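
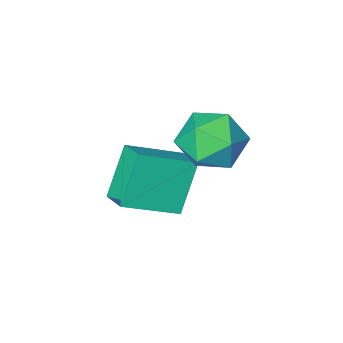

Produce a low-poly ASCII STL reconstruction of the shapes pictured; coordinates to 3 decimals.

solid 
facet normal -0.457 -0.250 0.854
outer loop
vertex 3.156 -0.314 -2.886
vertex 3.219 0.49 -2.617
vertex 1.729 0.02 -3.552
endloop
endfacet
facet normal -0.074 -0.946 -0.317
outer loop
vertex 2.441 0.41 -4.883
vertex 3.156 -0.314 -2.886
vertex 1.729 0.02 -3.552
endloop
endfacet
facet normal -0.456 -0.252 0.854
outer loop
vertex 1.729 0.02 -3.552
vertex 3.219 0.49 -2.617
vertex 1.791 0.823 -3.282
endloop
endfacet
facet normal -0.887 0.207 -0.413
outer loop
vertex 1.791 0.823 -3.282
vertex 2.441 0.41 -4.883
vertex 1.729 0.02 -3.552
endloop
endfacet
facet normal 0.887 -0.208 0.413
outer loop
vertex 3.156 -0.314 -2.886
vertex 3.931 0.88 -3.948
vertex 3.219 0.49 -2.617
endloop
endfacet
facet normal -0.073 -0.946 -0.317
outer loop
vertex 3.869 0.077 -4.218
vertex 3.156 -0.314 -2.886
vertex 2.441 0.41 -4.883
endloop
endfacet
facet normal 0.886 -0.208 0.414
outer loop
vertex 3.869 0.077 -4.218
vertex 3.931 0.88 -3.948
vertex 3.156 -0.314 -2.886
endloop
endfacet
facet normal 0.073 0.946 0.316
outer loop
vertex 3.219 0.49 -2.617
vertex 3.931 0.88 -3.948
vertex 1.791 0.823 -3.282
endloop
endfacet
facet normal -0.886 0.208 -0.414
outer loop
vertex 2.504 1.214 -4.614
vertex 2.441 0.41 -4.883
vertex 1.791 0.823 -3.282
endloop
endfacet
facet normal 0.073 0.946 0.317
outer loop
vertex 1.791 0.823 -3.282
vertex 3.931 0.88 -3.948
vertex 2.504 1.214 -4.614
endloop
endfacet
facet normal 0.456 0.250 -0.854
outer loop
vertex 2.504 1.214 -4.614
vertex 3.869 0.077 -4.218
vertex 2.441 0.41 -4.883
endloop
endfacet
facet normal 0.457 0.252 -0.853
outer loop
vertex 3.931 0.88 -3.948
vertex 3.869 0.077 -4.218
vertex 2.504 1.214 -4.614
endloop
endfacet
facet normal -0.582 0.583 0.567
outer loop
vertex 1.92 2.466 -1.365
vertex 1.168 2.083 -1.743
vertex 1.541 1.714 -0.981
endloop
endfacet
facet normal 0.035 0.441 0.897
outer loop
vertex 1.92 2.466 -1.365
vertex 1.541 1.714 -0.981
vertex 2.461 1.784 -1.051
endloop
endfacet
facet normal 0.566 0.670 0.480
outer loop
vertex 1.92 2.466 -1.365
vertex 2.461 1.784 -1.051
vertex 2.656 2.196 -1.857
endloop
endfacet
facet normal 0.278 0.954 -0.107
outer loop
vertex 1.92 2.466 -1.365
vertex 2.656 2.196 -1.857
vertex 1.857 2.381 -2.284
endloop
endfacet
facet normal -0.432 0.900 -0.054
outer loop
vertex 1.92 2.466 -1.365
vertex 1.857 2.381 -2.284
vertex 1.168 2.083 -1.743
endloop
endfacet
facet normal 0.093 -0.269 0.959
outer loop
vertex 2.461 1.784 -1.051
vertex 1.541 1.714 -0.981
vertex 2.043 0.979 -1.236
endloop
endfacet
facet normal -0.905 -0.038 0.424
outer loop
vertex 1.541 1.714 -0.981
vertex 1.168 2.083 -1.743
vertex 1.244 1.164 -1.663
endloop
endfacet
facet normal -0.661 0.476 -0.580
outer loop
vertex 1.168 2.083 -1.743
vertex 1.857 2.381 -2.284
vertex 1.439 1.576 -2.469
endloop
endfacet
facet normal 0.487 0.564 -0.667
outer loop
vertex 1.857 2.381 -2.284
vertex 2.656 2.196 -1.857
vertex 2.359 1.646 -2.539
endloop
endfacet
facet normal 0.953 0.104 0.284
outer loop
vertex 2.656 2.196 -1.857
vertex 2.461 1.784 -1.051
vertex 2.732 1.277 -1.777
endloop
endfacet
facet normal -0.278 -0.954 0.107
outer loop
vertex 1.98 0.894 -2.155
vertex 2.043 0.979 -1.236
vertex 1.244 1.164 -1.663
endloop
endfacet
facet normal -0.566 -0.670 -0.480
outer loop
vertex 1.98 0.894 -2.155
vertex 1.244 1.164 -1.663
vertex 1.439 1.576 -2.469
endloop
endfacet
facet normal -0.035 -0.441 -0.897
outer loop
vertex 1.98 0.894 -2.155
vertex 1.439 1.576 -2.469
vertex 2.359 1.646 -2.539
endloop
endfacet
facet normal 0.582 -0.583 -0.567
outer loop
vertex 1.98 0.894 -2.155
vertex 2.359 1.646 -2.539
vertex 2.732 1.277 -1.777
endloop
endfacet
facet normal 0.432 -0.900 0.054
outer loop
vertex 1.98 0.894 -2.155
vertex 2.732 1.277 -1.777
vertex 2.043 0.979 -1.236
endloop
endfacet
facet normal -0.487 -0.564 0.667
outer loop
vertex 1.244 1.164 -1.663
vertex 2.043 0.979 -1.236
vertex 1.541 1.714 -0.981
endloop
endfacet
facet normal -0.953 -0.104 -0.284
outer loop
vertex 1.439 1.576 -2.469
vertex 1.244 1.164 -1.663
vertex 1.168 2.083 -1.743
endloop
endfacet
facet normal -0.093 0.269 -0.959
outer loop
vertex 2.359 1.646 -2.539
vertex 1.439 1.576 -2.469
vertex 1.857 2.381 -2.284
endloop
endfacet
facet normal 0.905 0.038 -0.424
outer loop
vertex 2.732 1.277 -1.777
vertex 2.359 1.646 -2.539
vertex 2.656 2.196 -1.857
endloop
endfacet
facet normal 0.661 -0.476 0.580
outer loop
vertex 2.043 0.979 -1.236
vertex 2.732 1.277 -1.777
vertex 2.461 1.784 -1.051
endloop
endfacet

endsolid


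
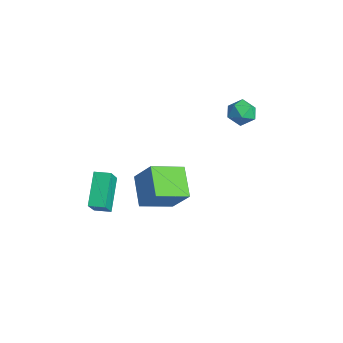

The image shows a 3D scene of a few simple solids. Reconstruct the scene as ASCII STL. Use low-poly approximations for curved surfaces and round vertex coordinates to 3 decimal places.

solid 
facet normal -0.505 0.404 -0.762
outer loop
vertex -3.711 -2.747 -3.735
vertex -3.18 -2.034 -3.709
vertex -2.414 -3.663 -5.08
endloop
endfacet
facet normal -0.597 -0.802 -0.029
outer loop
vertex -1.56 -4.346 -3.791
vertex -3.711 -2.747 -3.735
vertex -2.414 -3.663 -5.08
endloop
endfacet
facet normal -0.505 0.404 -0.763
outer loop
vertex -2.414 -3.663 -5.08
vertex -3.18 -2.034 -3.709
vertex -1.883 -2.949 -5.053
endloop
endfacet
facet normal 0.624 -0.440 -0.646
outer loop
vertex -1.883 -2.949 -5.053
vertex -1.56 -4.346 -3.791
vertex -2.414 -3.663 -5.08
endloop
endfacet
facet normal -0.623 0.441 0.646
outer loop
vertex -3.711 -2.747 -3.735
vertex -2.326 -2.717 -2.42
vertex -3.18 -2.034 -3.709
endloop
endfacet
facet normal -0.597 -0.802 -0.030
outer loop
vertex -2.857 -3.431 -2.447
vertex -3.711 -2.747 -3.735
vertex -1.56 -4.346 -3.791
endloop
endfacet
facet normal -0.624 0.439 0.647
outer loop
vertex -2.857 -3.431 -2.447
vertex -2.326 -2.717 -2.42
vertex -3.711 -2.747 -3.735
endloop
endfacet
facet normal 0.597 0.802 0.030
outer loop
vertex -3.18 -2.034 -3.709
vertex -2.326 -2.717 -2.42
vertex -1.883 -2.949 -5.053
endloop
endfacet
facet normal 0.623 -0.440 -0.647
outer loop
vertex -1.029 -3.633 -3.765
vertex -1.56 -4.346 -3.791
vertex -1.883 -2.949 -5.053
endloop
endfacet
facet normal 0.597 0.802 0.030
outer loop
vertex -1.883 -2.949 -5.053
vertex -2.326 -2.717 -2.42
vertex -1.029 -3.633 -3.765
endloop
endfacet
facet normal 0.505 -0.404 0.763
outer loop
vertex -1.029 -3.633 -3.765
vertex -2.857 -3.431 -2.447
vertex -1.56 -4.346 -3.791
endloop
endfacet
facet normal 0.505 -0.404 0.762
outer loop
vertex -2.326 -2.717 -2.42
vertex -2.857 -3.431 -2.447
vertex -1.029 -3.633 -3.765
endloop
endfacet
facet normal -0.387 0.808 -0.444
outer loop
vertex 0.719 3.323 1.76
vertex 0.035 3.252 2.227
vertex 0.676 3.707 2.496
endloop
endfacet
facet normal 0.325 0.846 -0.422
outer loop
vertex 0.719 3.323 1.76
vertex 0.676 3.707 2.496
vertex 1.377 3.323 2.267
endloop
endfacet
facet normal 0.587 0.275 -0.762
outer loop
vertex 0.719 3.323 1.76
vertex 1.377 3.323 2.267
vertex 1.169 2.632 1.857
endloop
endfacet
facet normal 0.035 -0.117 -0.993
outer loop
vertex 0.719 3.323 1.76
vertex 1.169 2.632 1.857
vertex 0.34 2.587 1.833
endloop
endfacet
facet normal -0.566 0.212 -0.797
outer loop
vertex 0.719 3.323 1.76
vertex 0.34 2.587 1.833
vertex 0.035 3.252 2.227
endloop
endfacet
facet normal 0.528 0.809 0.260
outer loop
vertex 1.377 3.323 2.267
vertex 0.676 3.707 2.496
vertex 1.1 3.253 3.047
endloop
endfacet
facet normal -0.625 0.747 0.227
outer loop
vertex 0.676 3.707 2.496
vertex 0.035 3.252 2.227
vertex 0.271 3.208 3.023
endloop
endfacet
facet normal -0.914 -0.215 -0.344
outer loop
vertex 0.035 3.252 2.227
vertex 0.34 2.587 1.833
vertex 0.063 2.517 2.613
endloop
endfacet
facet normal 0.060 -0.747 -0.662
outer loop
vertex 0.34 2.587 1.833
vertex 1.169 2.632 1.857
vertex 0.764 2.133 2.384
endloop
endfacet
facet normal 0.951 -0.115 -0.288
outer loop
vertex 1.169 2.632 1.857
vertex 1.377 3.323 2.267
vertex 1.405 2.588 2.653
endloop
endfacet
facet normal -0.035 0.117 0.993
outer loop
vertex 0.721 2.517 3.12
vertex 1.1 3.253 3.047
vertex 0.271 3.208 3.023
endloop
endfacet
facet normal -0.587 -0.275 0.762
outer loop
vertex 0.721 2.517 3.12
vertex 0.271 3.208 3.023
vertex 0.063 2.517 2.613
endloop
endfacet
facet normal -0.325 -0.846 0.422
outer loop
vertex 0.721 2.517 3.12
vertex 0.063 2.517 2.613
vertex 0.764 2.133 2.384
endloop
endfacet
facet normal 0.387 -0.808 0.444
outer loop
vertex 0.721 2.517 3.12
vertex 0.764 2.133 2.384
vertex 1.405 2.588 2.653
endloop
endfacet
facet normal 0.566 -0.212 0.797
outer loop
vertex 0.721 2.517 3.12
vertex 1.405 2.588 2.653
vertex 1.1 3.253 3.047
endloop
endfacet
facet normal -0.060 0.747 0.662
outer loop
vertex 0.271 3.208 3.023
vertex 1.1 3.253 3.047
vertex 0.676 3.707 2.496
endloop
endfacet
facet normal -0.951 0.115 0.288
outer loop
vertex 0.063 2.517 2.613
vertex 0.271 3.208 3.023
vertex 0.035 3.252 2.227
endloop
endfacet
facet normal -0.528 -0.809 -0.260
outer loop
vertex 0.764 2.133 2.384
vertex 0.063 2.517 2.613
vertex 0.34 2.587 1.833
endloop
endfacet
facet normal 0.625 -0.747 -0.227
outer loop
vertex 1.405 2.588 2.653
vertex 0.764 2.133 2.384
vertex 1.169 2.632 1.857
endloop
endfacet
facet normal 0.914 0.215 0.344
outer loop
vertex 1.1 3.253 3.047
vertex 1.405 2.588 2.653
vertex 1.377 3.323 2.267
endloop
endfacet
facet normal -0.576 -0.220 -0.787
outer loop
vertex 1.352 -3.131 0.242
vertex 1.481 -1.438 -0.326
vertex 2.793 -3.554 -0.695
endloop
endfacet
facet normal -0.072 -0.946 0.317
outer loop
vertex 3.819 -3.162 0.706
vertex 1.352 -3.131 0.242
vertex 2.793 -3.554 -0.695
endloop
endfacet
facet normal -0.576 -0.220 -0.787
outer loop
vertex 2.793 -3.554 -0.695
vertex 1.481 -1.438 -0.326
vertex 2.922 -1.861 -1.263
endloop
endfacet
facet normal 0.814 -0.240 -0.529
outer loop
vertex 2.922 -1.861 -1.263
vertex 3.819 -3.162 0.706
vertex 2.793 -3.554 -0.695
endloop
endfacet
facet normal -0.814 0.240 0.529
outer loop
vertex 1.352 -3.131 0.242
vertex 2.507 -1.046 1.075
vertex 1.481 -1.438 -0.326
endloop
endfacet
facet normal -0.072 -0.946 0.317
outer loop
vertex 2.378 -2.739 1.643
vertex 1.352 -3.131 0.242
vertex 3.819 -3.162 0.706
endloop
endfacet
facet normal -0.814 0.240 0.529
outer loop
vertex 2.378 -2.739 1.643
vertex 2.507 -1.046 1.075
vertex 1.352 -3.131 0.242
endloop
endfacet
facet normal 0.072 0.946 -0.317
outer loop
vertex 1.481 -1.438 -0.326
vertex 2.507 -1.046 1.075
vertex 2.922 -1.861 -1.263
endloop
endfacet
facet normal 0.814 -0.240 -0.529
outer loop
vertex 3.948 -1.469 0.138
vertex 3.819 -3.162 0.706
vertex 2.922 -1.861 -1.263
endloop
endfacet
facet normal 0.072 0.946 -0.317
outer loop
vertex 2.922 -1.861 -1.263
vertex 2.507 -1.046 1.075
vertex 3.948 -1.469 0.138
endloop
endfacet
facet normal 0.576 0.220 0.787
outer loop
vertex 3.948 -1.469 0.138
vertex 2.378 -2.739 1.643
vertex 3.819 -3.162 0.706
endloop
endfacet
facet normal 0.576 0.220 0.787
outer loop
vertex 2.507 -1.046 1.075
vertex 2.378 -2.739 1.643
vertex 3.948 -1.469 0.138
endloop
endfacet

endsolid


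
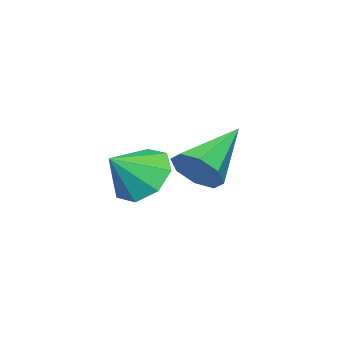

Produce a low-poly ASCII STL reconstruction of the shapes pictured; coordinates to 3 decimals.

solid 
facet normal -0.745 0.246 -0.620
outer loop
vertex 1.863 -3.73 2.159
vertex 1.391 -3.255 2.915
vertex 2.064 -2.986 2.212
endloop
endfacet
facet normal 0.930 -0.231 -0.287
outer loop
vertex 1.863 -3.73 2.159
vertex 2.064 -2.986 2.212
vertex 2.389 -3.585 3.745
endloop
endfacet
facet normal -0.745 0.247 -0.619
outer loop
vertex 2.064 -2.986 2.212
vertex 1.391 -3.255 2.915
vertex 1.872 -2.399 2.677
endloop
endfacet
facet normal 0.934 0.353 -0.060
outer loop
vertex 2.064 -2.986 2.212
vertex 1.872 -2.399 2.677
vertex 2.389 -3.585 3.745
endloop
endfacet
facet normal -0.745 0.246 -0.620
outer loop
vertex 1.872 -2.399 2.677
vertex 1.391 -3.255 2.915
vertex 1.397 -2.314 3.281
endloop
endfacet
facet normal 0.640 0.649 0.412
outer loop
vertex 1.872 -2.399 2.677
vertex 1.397 -2.314 3.281
vertex 2.389 -3.585 3.745
endloop
endfacet
facet normal -0.745 0.246 -0.620
outer loop
vertex 1.397 -2.314 3.281
vertex 1.391 -3.255 2.915
vertex 0.919 -2.78 3.671
endloop
endfacet
facet normal 0.221 0.482 0.848
outer loop
vertex 1.397 -2.314 3.281
vertex 0.919 -2.78 3.671
vertex 2.389 -3.585 3.745
endloop
endfacet
facet normal -0.745 0.246 -0.620
outer loop
vertex 0.919 -2.78 3.671
vertex 1.391 -3.255 2.915
vertex 0.717 -3.524 3.618
endloop
endfacet
facet normal -0.077 -0.050 0.996
outer loop
vertex 0.919 -2.78 3.671
vertex 0.717 -3.524 3.618
vertex 2.389 -3.585 3.745
endloop
endfacet
facet normal -0.745 0.246 -0.620
outer loop
vertex 0.717 -3.524 3.618
vertex 1.391 -3.255 2.915
vertex 0.91 -4.111 3.153
endloop
endfacet
facet normal -0.082 -0.635 0.768
outer loop
vertex 0.717 -3.524 3.618
vertex 0.91 -4.111 3.153
vertex 2.389 -3.585 3.745
endloop
endfacet
facet normal -0.746 0.247 -0.619
outer loop
vertex 0.91 -4.111 3.153
vertex 1.391 -3.255 2.915
vertex 1.384 -4.196 2.548
endloop
endfacet
facet normal 0.212 -0.931 0.297
outer loop
vertex 0.91 -4.111 3.153
vertex 1.384 -4.196 2.548
vertex 2.389 -3.585 3.745
endloop
endfacet
facet normal -0.744 0.247 -0.620
outer loop
vertex 1.384 -4.196 2.548
vertex 1.391 -3.255 2.915
vertex 1.863 -3.73 2.159
endloop
endfacet
facet normal 0.630 -0.764 -0.139
outer loop
vertex 1.384 -4.196 2.548
vertex 1.863 -3.73 2.159
vertex 2.389 -3.585 3.745
endloop
endfacet
facet normal 0.851 -0.081 -0.519
outer loop
vertex 0.152 -2.256 3.34
vertex -0.273 -2.616 2.699
vertex -0.068 -1.819 2.911
endloop
endfacet
facet normal 0.082 0.719 0.690
outer loop
vertex 0.152 -2.256 3.34
vertex -0.068 -1.819 2.911
vertex -2.087 -2.444 3.801
endloop
endfacet
facet normal 0.851 -0.081 -0.518
outer loop
vertex -0.068 -1.819 2.911
vertex -0.273 -2.616 2.699
vertex -0.408 -1.85 2.357
endloop
endfacet
facet normal -0.253 0.962 0.101
outer loop
vertex -0.068 -1.819 2.911
vertex -0.408 -1.85 2.357
vertex -2.087 -2.444 3.801
endloop
endfacet
facet normal 0.852 -0.081 -0.518
outer loop
vertex -0.408 -1.85 2.357
vertex -0.273 -2.616 2.699
vertex -0.669 -2.329 2.003
endloop
endfacet
facet normal -0.611 0.658 -0.440
outer loop
vertex -0.408 -1.85 2.357
vertex -0.669 -2.329 2.003
vertex -2.087 -2.444 3.801
endloop
endfacet
facet normal 0.852 -0.081 -0.518
outer loop
vertex -0.669 -2.329 2.003
vertex -0.273 -2.616 2.699
vertex -0.698 -2.977 2.057
endloop
endfacet
facet normal -0.785 -0.017 -0.620
outer loop
vertex -0.669 -2.329 2.003
vertex -0.698 -2.977 2.057
vertex -2.087 -2.444 3.801
endloop
endfacet
facet normal 0.851 -0.080 -0.518
outer loop
vertex -0.698 -2.977 2.057
vertex -0.273 -2.616 2.699
vertex -0.478 -3.414 2.486
endloop
endfacet
facet normal -0.671 -0.663 -0.332
outer loop
vertex -0.698 -2.977 2.057
vertex -0.478 -3.414 2.486
vertex -2.087 -2.444 3.801
endloop
endfacet
facet normal 0.852 -0.080 -0.518
outer loop
vertex -0.478 -3.414 2.486
vertex -0.273 -2.616 2.699
vertex -0.138 -3.383 3.04
endloop
endfacet
facet normal -0.336 -0.906 0.257
outer loop
vertex -0.478 -3.414 2.486
vertex -0.138 -3.383 3.04
vertex -2.087 -2.444 3.801
endloop
endfacet
facet normal 0.852 -0.080 -0.517
outer loop
vertex -0.138 -3.383 3.04
vertex -0.273 -2.616 2.699
vertex 0.122 -2.904 3.394
endloop
endfacet
facet normal 0.022 -0.602 0.798
outer loop
vertex -0.138 -3.383 3.04
vertex 0.122 -2.904 3.394
vertex -2.087 -2.444 3.801
endloop
endfacet
facet normal 0.851 -0.083 -0.518
outer loop
vertex 0.122 -2.904 3.394
vertex -0.273 -2.616 2.699
vertex 0.152 -2.256 3.34
endloop
endfacet
facet normal 0.195 0.072 0.978
outer loop
vertex 0.122 -2.904 3.394
vertex 0.152 -2.256 3.34
vertex -2.087 -2.444 3.801
endloop
endfacet

endsolid


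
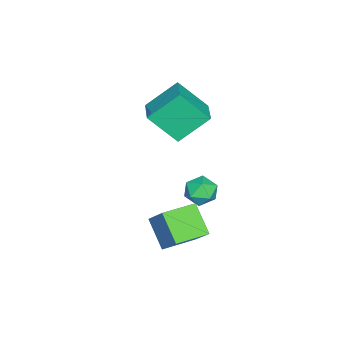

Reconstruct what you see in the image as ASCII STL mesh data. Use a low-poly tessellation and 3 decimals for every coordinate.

solid 
facet normal -0.415 0.627 0.660
outer loop
vertex -2.444 0.717 2.022
vertex -1.06 1.326 2.314
vertex -2.735 2.094 0.531
endloop
endfacet
facet normal -0.899 -0.396 -0.190
outer loop
vertex -1.9 0.834 -0.794
vertex -2.444 0.717 2.022
vertex -2.735 2.094 0.531
endloop
endfacet
facet normal -0.415 0.627 0.660
outer loop
vertex -2.735 2.094 0.531
vertex -1.06 1.326 2.314
vertex -1.351 2.703 0.823
endloop
endfacet
facet normal -0.142 0.671 -0.728
outer loop
vertex -1.351 2.703 0.823
vertex -1.9 0.834 -0.794
vertex -2.735 2.094 0.531
endloop
endfacet
facet normal 0.142 -0.671 0.728
outer loop
vertex -2.444 0.717 2.022
vertex -0.225 0.066 0.989
vertex -1.06 1.326 2.314
endloop
endfacet
facet normal -0.899 -0.396 -0.190
outer loop
vertex -1.609 -0.543 0.697
vertex -2.444 0.717 2.022
vertex -1.9 0.834 -0.794
endloop
endfacet
facet normal 0.142 -0.671 0.728
outer loop
vertex -1.609 -0.543 0.697
vertex -0.225 0.066 0.989
vertex -2.444 0.717 2.022
endloop
endfacet
facet normal 0.899 0.396 0.190
outer loop
vertex -1.06 1.326 2.314
vertex -0.225 0.066 0.989
vertex -1.351 2.703 0.823
endloop
endfacet
facet normal -0.142 0.671 -0.728
outer loop
vertex -0.516 1.443 -0.502
vertex -1.9 0.834 -0.794
vertex -1.351 2.703 0.823
endloop
endfacet
facet normal 0.899 0.396 0.190
outer loop
vertex -1.351 2.703 0.823
vertex -0.225 0.066 0.989
vertex -0.516 1.443 -0.502
endloop
endfacet
facet normal 0.415 -0.627 -0.660
outer loop
vertex -0.516 1.443 -0.502
vertex -1.609 -0.543 0.697
vertex -1.9 0.834 -0.794
endloop
endfacet
facet normal 0.415 -0.627 -0.660
outer loop
vertex -0.225 0.066 0.989
vertex -1.609 -0.543 0.697
vertex -0.516 1.443 -0.502
endloop
endfacet
facet normal -0.398 -0.534 -0.745
outer loop
vertex 2.169 1.019 -3.95
vertex 0.86 2.101 -4.026
vertex 3.026 1.976 -5.094
endloop
endfacet
facet normal 0.770 -0.637 0.044
outer loop
vertex 3.7 2.879 -3.834
vertex 2.169 1.019 -3.95
vertex 3.026 1.976 -5.094
endloop
endfacet
facet normal -0.398 -0.534 -0.745
outer loop
vertex 3.026 1.976 -5.094
vertex 0.86 2.101 -4.026
vertex 1.717 3.058 -5.17
endloop
endfacet
facet normal 0.498 0.556 -0.665
outer loop
vertex 1.717 3.058 -5.17
vertex 3.7 2.879 -3.834
vertex 3.026 1.976 -5.094
endloop
endfacet
facet normal -0.498 -0.556 0.665
outer loop
vertex 2.169 1.019 -3.95
vertex 1.534 3.004 -2.766
vertex 0.86 2.101 -4.026
endloop
endfacet
facet normal 0.770 -0.637 0.044
outer loop
vertex 2.843 1.922 -2.69
vertex 2.169 1.019 -3.95
vertex 3.7 2.879 -3.834
endloop
endfacet
facet normal -0.498 -0.556 0.665
outer loop
vertex 2.843 1.922 -2.69
vertex 1.534 3.004 -2.766
vertex 2.169 1.019 -3.95
endloop
endfacet
facet normal -0.770 0.637 -0.044
outer loop
vertex 0.86 2.101 -4.026
vertex 1.534 3.004 -2.766
vertex 1.717 3.058 -5.17
endloop
endfacet
facet normal 0.498 0.556 -0.665
outer loop
vertex 2.391 3.961 -3.91
vertex 3.7 2.879 -3.834
vertex 1.717 3.058 -5.17
endloop
endfacet
facet normal -0.770 0.637 -0.044
outer loop
vertex 1.717 3.058 -5.17
vertex 1.534 3.004 -2.766
vertex 2.391 3.961 -3.91
endloop
endfacet
facet normal 0.398 0.534 0.745
outer loop
vertex 2.391 3.961 -3.91
vertex 2.843 1.922 -2.69
vertex 3.7 2.879 -3.834
endloop
endfacet
facet normal 0.398 0.534 0.745
outer loop
vertex 1.534 3.004 -2.766
vertex 2.843 1.922 -2.69
vertex 2.391 3.961 -3.91
endloop
endfacet
facet normal -0.945 -0.255 0.207
outer loop
vertex -1.528 2.687 -4.019
vertex -1.283 1.842 -3.943
vertex -1.271 2.371 -3.235
endloop
endfacet
facet normal -0.805 0.409 0.429
outer loop
vertex -1.528 2.687 -4.019
vertex -1.271 2.371 -3.235
vertex -1.004 3.171 -3.497
endloop
endfacet
facet normal -0.596 0.792 -0.136
outer loop
vertex -1.528 2.687 -4.019
vertex -1.004 3.171 -3.497
vertex -0.851 3.137 -4.367
endloop
endfacet
facet normal -0.606 0.364 -0.707
outer loop
vertex -1.528 2.687 -4.019
vertex -0.851 3.137 -4.367
vertex -1.024 2.315 -4.642
endloop
endfacet
facet normal -0.821 -0.283 -0.496
outer loop
vertex -1.528 2.687 -4.019
vertex -1.024 2.315 -4.642
vertex -1.283 1.842 -3.943
endloop
endfacet
facet normal -0.261 0.378 0.888
outer loop
vertex -1.004 3.171 -3.497
vertex -1.271 2.371 -3.235
vertex -0.436 2.625 -3.098
endloop
endfacet
facet normal -0.487 -0.696 0.528
outer loop
vertex -1.271 2.371 -3.235
vertex -1.283 1.842 -3.943
vertex -0.609 1.803 -3.373
endloop
endfacet
facet normal -0.286 -0.741 -0.607
outer loop
vertex -1.283 1.842 -3.943
vertex -1.024 2.315 -4.642
vertex -0.456 1.769 -4.243
endloop
endfacet
facet normal 0.063 0.305 -0.950
outer loop
vertex -1.024 2.315 -4.642
vertex -0.851 3.137 -4.367
vertex -0.189 2.569 -4.505
endloop
endfacet
facet normal 0.079 0.997 -0.025
outer loop
vertex -0.851 3.137 -4.367
vertex -1.004 3.171 -3.497
vertex -0.177 3.098 -3.797
endloop
endfacet
facet normal 0.606 -0.364 0.707
outer loop
vertex 0.068 2.253 -3.721
vertex -0.436 2.625 -3.098
vertex -0.609 1.803 -3.373
endloop
endfacet
facet normal 0.596 -0.792 0.136
outer loop
vertex 0.068 2.253 -3.721
vertex -0.609 1.803 -3.373
vertex -0.456 1.769 -4.243
endloop
endfacet
facet normal 0.805 -0.409 -0.429
outer loop
vertex 0.068 2.253 -3.721
vertex -0.456 1.769 -4.243
vertex -0.189 2.569 -4.505
endloop
endfacet
facet normal 0.945 0.255 -0.207
outer loop
vertex 0.068 2.253 -3.721
vertex -0.189 2.569 -4.505
vertex -0.177 3.098 -3.797
endloop
endfacet
facet normal 0.821 0.283 0.496
outer loop
vertex 0.068 2.253 -3.721
vertex -0.177 3.098 -3.797
vertex -0.436 2.625 -3.098
endloop
endfacet
facet normal -0.063 -0.305 0.950
outer loop
vertex -0.609 1.803 -3.373
vertex -0.436 2.625 -3.098
vertex -1.271 2.371 -3.235
endloop
endfacet
facet normal -0.079 -0.997 0.025
outer loop
vertex -0.456 1.769 -4.243
vertex -0.609 1.803 -3.373
vertex -1.283 1.842 -3.943
endloop
endfacet
facet normal 0.261 -0.378 -0.888
outer loop
vertex -0.189 2.569 -4.505
vertex -0.456 1.769 -4.243
vertex -1.024 2.315 -4.642
endloop
endfacet
facet normal 0.487 0.696 -0.528
outer loop
vertex -0.177 3.098 -3.797
vertex -0.189 2.569 -4.505
vertex -0.851 3.137 -4.367
endloop
endfacet
facet normal 0.286 0.741 0.607
outer loop
vertex -0.436 2.625 -3.098
vertex -0.177 3.098 -3.797
vertex -1.004 3.171 -3.497
endloop
endfacet

endsolid


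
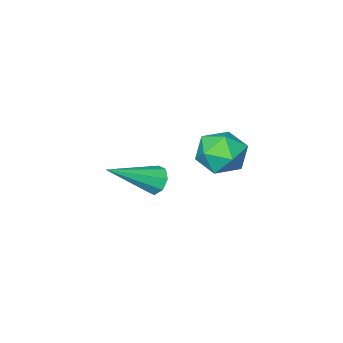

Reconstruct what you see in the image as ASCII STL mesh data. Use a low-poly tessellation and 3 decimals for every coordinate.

solid 
facet normal -0.583 0.138 0.801
outer loop
vertex -1.981 -0.766 0.479
vertex -1.927 -1.742 0.686
vertex -1.252 -1.112 1.069
endloop
endfacet
facet normal -0.196 0.721 0.665
outer loop
vertex -1.981 -0.766 0.479
vertex -1.252 -1.112 1.069
vertex -1.05 -0.42 0.378
endloop
endfacet
facet normal -0.348 0.937 0.002
outer loop
vertex -1.981 -0.766 0.479
vertex -1.05 -0.42 0.378
vertex -1.598 -0.622 -0.432
endloop
endfacet
facet normal -0.830 0.487 -0.272
outer loop
vertex -1.981 -0.766 0.479
vertex -1.598 -0.622 -0.432
vertex -2.14 -1.439 -0.241
endloop
endfacet
facet normal -0.975 -0.007 0.222
outer loop
vertex -1.981 -0.766 0.479
vertex -2.14 -1.439 -0.241
vertex -1.927 -1.742 0.686
endloop
endfacet
facet normal 0.494 0.538 0.683
outer loop
vertex -1.05 -0.42 0.378
vertex -1.252 -1.112 1.069
vertex -0.42 -1.181 0.521
endloop
endfacet
facet normal -0.132 -0.407 0.904
outer loop
vertex -1.252 -1.112 1.069
vertex -1.927 -1.742 0.686
vertex -0.962 -1.998 0.712
endloop
endfacet
facet normal -0.767 -0.641 -0.033
outer loop
vertex -1.927 -1.742 0.686
vertex -2.14 -1.439 -0.241
vertex -1.51 -2.2 -0.098
endloop
endfacet
facet normal -0.534 0.160 -0.830
outer loop
vertex -2.14 -1.439 -0.241
vertex -1.598 -0.622 -0.432
vertex -1.308 -1.508 -0.789
endloop
endfacet
facet normal 0.246 0.888 -0.388
outer loop
vertex -1.598 -0.622 -0.432
vertex -1.05 -0.42 0.378
vertex -0.633 -0.878 -0.406
endloop
endfacet
facet normal 0.830 -0.487 0.272
outer loop
vertex -0.579 -1.854 -0.199
vertex -0.42 -1.181 0.521
vertex -0.962 -1.998 0.712
endloop
endfacet
facet normal 0.348 -0.937 -0.002
outer loop
vertex -0.579 -1.854 -0.199
vertex -0.962 -1.998 0.712
vertex -1.51 -2.2 -0.098
endloop
endfacet
facet normal 0.196 -0.721 -0.665
outer loop
vertex -0.579 -1.854 -0.199
vertex -1.51 -2.2 -0.098
vertex -1.308 -1.508 -0.789
endloop
endfacet
facet normal 0.583 -0.138 -0.801
outer loop
vertex -0.579 -1.854 -0.199
vertex -1.308 -1.508 -0.789
vertex -0.633 -0.878 -0.406
endloop
endfacet
facet normal 0.975 0.007 -0.222
outer loop
vertex -0.579 -1.854 -0.199
vertex -0.633 -0.878 -0.406
vertex -0.42 -1.181 0.521
endloop
endfacet
facet normal 0.534 -0.160 0.830
outer loop
vertex -0.962 -1.998 0.712
vertex -0.42 -1.181 0.521
vertex -1.252 -1.112 1.069
endloop
endfacet
facet normal -0.246 -0.888 0.388
outer loop
vertex -1.51 -2.2 -0.098
vertex -0.962 -1.998 0.712
vertex -1.927 -1.742 0.686
endloop
endfacet
facet normal -0.494 -0.538 -0.683
outer loop
vertex -1.308 -1.508 -0.789
vertex -1.51 -2.2 -0.098
vertex -2.14 -1.439 -0.241
endloop
endfacet
facet normal 0.132 0.407 -0.904
outer loop
vertex -0.633 -0.878 -0.406
vertex -1.308 -1.508 -0.789
vertex -1.598 -0.622 -0.432
endloop
endfacet
facet normal 0.767 0.641 0.033
outer loop
vertex -0.42 -1.181 0.521
vertex -0.633 -0.878 -0.406
vertex -1.05 -0.42 0.378
endloop
endfacet
facet normal -0.840 0.181 -0.512
outer loop
vertex 1.951 -1.144 -0.33
vertex 1.67 -1.004 0.181
vertex 1.985 -0.698 -0.228
endloop
endfacet
facet normal 0.736 0.097 -0.670
outer loop
vertex 1.951 -1.144 -0.33
vertex 1.985 -0.698 -0.228
vertex 3.41 -1.376 1.239
endloop
endfacet
facet normal -0.840 0.180 -0.512
outer loop
vertex 1.985 -0.698 -0.228
vertex 1.67 -1.004 0.181
vertex 1.834 -0.43 0.114
endloop
endfacet
facet normal 0.634 0.719 -0.284
outer loop
vertex 1.985 -0.698 -0.228
vertex 1.834 -0.43 0.114
vertex 3.41 -1.376 1.239
endloop
endfacet
facet normal -0.840 0.180 -0.512
outer loop
vertex 1.834 -0.43 0.114
vertex 1.67 -1.004 0.181
vertex 1.587 -0.499 0.495
endloop
endfacet
facet normal 0.287 0.892 0.348
outer loop
vertex 1.834 -0.43 0.114
vertex 1.587 -0.499 0.495
vertex 3.41 -1.376 1.239
endloop
endfacet
facet normal -0.840 0.180 -0.512
outer loop
vertex 1.587 -0.499 0.495
vertex 1.67 -1.004 0.181
vertex 1.389 -0.863 0.692
endloop
endfacet
facet normal -0.100 0.515 0.851
outer loop
vertex 1.587 -0.499 0.495
vertex 1.389 -0.863 0.692
vertex 3.41 -1.376 1.239
endloop
endfacet
facet normal -0.840 0.179 -0.512
outer loop
vertex 1.389 -0.863 0.692
vertex 1.67 -1.004 0.181
vertex 1.356 -1.31 0.59
endloop
endfacet
facet normal -0.301 -0.191 0.934
outer loop
vertex 1.389 -0.863 0.692
vertex 1.356 -1.31 0.59
vertex 3.41 -1.376 1.239
endloop
endfacet
facet normal -0.841 0.181 -0.510
outer loop
vertex 1.356 -1.31 0.59
vertex 1.67 -1.004 0.181
vertex 1.506 -1.577 0.248
endloop
endfacet
facet normal -0.199 -0.813 0.547
outer loop
vertex 1.356 -1.31 0.59
vertex 1.506 -1.577 0.248
vertex 3.41 -1.376 1.239
endloop
endfacet
facet normal -0.840 0.181 -0.512
outer loop
vertex 1.506 -1.577 0.248
vertex 1.67 -1.004 0.181
vertex 1.753 -1.508 -0.133
endloop
endfacet
facet normal 0.147 -0.986 -0.083
outer loop
vertex 1.506 -1.577 0.248
vertex 1.753 -1.508 -0.133
vertex 3.41 -1.376 1.239
endloop
endfacet
facet normal -0.840 0.180 -0.511
outer loop
vertex 1.753 -1.508 -0.133
vertex 1.67 -1.004 0.181
vertex 1.951 -1.144 -0.33
endloop
endfacet
facet normal 0.534 -0.608 -0.587
outer loop
vertex 1.753 -1.508 -0.133
vertex 1.951 -1.144 -0.33
vertex 3.41 -1.376 1.239
endloop
endfacet

endsolid


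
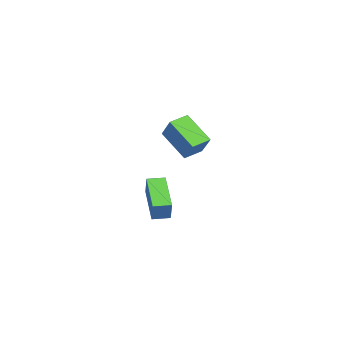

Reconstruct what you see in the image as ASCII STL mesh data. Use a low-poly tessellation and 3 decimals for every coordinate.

solid 
facet normal -0.686 0.699 0.201
outer loop
vertex 2.163 -1.868 1.918
vertex 2.982 -1.377 3.009
vertex 3.011 -0.703 0.758
endloop
endfacet
facet normal -0.565 -0.338 -0.753
outer loop
vertex 3.718 -1.423 0.551
vertex 2.163 -1.868 1.918
vertex 3.011 -0.703 0.758
endloop
endfacet
facet normal -0.686 0.699 0.201
outer loop
vertex 3.011 -0.703 0.758
vertex 2.982 -1.377 3.009
vertex 3.83 -0.212 1.849
endloop
endfacet
facet normal 0.458 0.630 -0.627
outer loop
vertex 3.83 -0.212 1.849
vertex 3.718 -1.423 0.551
vertex 3.011 -0.703 0.758
endloop
endfacet
facet normal -0.458 -0.630 0.627
outer loop
vertex 2.163 -1.868 1.918
vertex 3.689 -2.097 2.802
vertex 2.982 -1.377 3.009
endloop
endfacet
facet normal -0.565 -0.338 -0.753
outer loop
vertex 2.87 -2.588 1.711
vertex 2.163 -1.868 1.918
vertex 3.718 -1.423 0.551
endloop
endfacet
facet normal -0.458 -0.630 0.627
outer loop
vertex 2.87 -2.588 1.711
vertex 3.689 -2.097 2.802
vertex 2.163 -1.868 1.918
endloop
endfacet
facet normal 0.565 0.338 0.753
outer loop
vertex 2.982 -1.377 3.009
vertex 3.689 -2.097 2.802
vertex 3.83 -0.212 1.849
endloop
endfacet
facet normal 0.458 0.630 -0.627
outer loop
vertex 4.537 -0.932 1.642
vertex 3.718 -1.423 0.551
vertex 3.83 -0.212 1.849
endloop
endfacet
facet normal 0.565 0.338 0.753
outer loop
vertex 3.83 -0.212 1.849
vertex 3.689 -2.097 2.802
vertex 4.537 -0.932 1.642
endloop
endfacet
facet normal 0.686 -0.699 -0.201
outer loop
vertex 4.537 -0.932 1.642
vertex 2.87 -2.588 1.711
vertex 3.718 -1.423 0.551
endloop
endfacet
facet normal 0.686 -0.699 -0.201
outer loop
vertex 3.689 -2.097 2.802
vertex 2.87 -2.588 1.711
vertex 4.537 -0.932 1.642
endloop
endfacet
facet normal -0.844 -0.268 0.465
outer loop
vertex -0.433 -3.843 -2.753
vertex -0.704 -2.953 -2.731
vertex -1.015 -3.992 -3.895
endloop
endfacet
facet normal 0.291 -0.956 -0.024
outer loop
vertex 0.824 -3.407 -4.909
vertex -0.433 -3.843 -2.753
vertex -1.015 -3.992 -3.895
endloop
endfacet
facet normal -0.843 -0.269 0.465
outer loop
vertex -1.015 -3.992 -3.895
vertex -0.704 -2.953 -2.731
vertex -1.286 -3.102 -3.872
endloop
endfacet
facet normal -0.451 -0.115 -0.885
outer loop
vertex -1.286 -3.102 -3.872
vertex 0.824 -3.407 -4.909
vertex -1.015 -3.992 -3.895
endloop
endfacet
facet normal 0.451 0.116 0.885
outer loop
vertex -0.433 -3.843 -2.753
vertex 1.135 -2.368 -3.745
vertex -0.704 -2.953 -2.731
endloop
endfacet
facet normal 0.291 -0.956 -0.024
outer loop
vertex 1.406 -3.258 -3.768
vertex -0.433 -3.843 -2.753
vertex 0.824 -3.407 -4.909
endloop
endfacet
facet normal 0.452 0.115 0.885
outer loop
vertex 1.406 -3.258 -3.768
vertex 1.135 -2.368 -3.745
vertex -0.433 -3.843 -2.753
endloop
endfacet
facet normal -0.291 0.956 0.024
outer loop
vertex -0.704 -2.953 -2.731
vertex 1.135 -2.368 -3.745
vertex -1.286 -3.102 -3.872
endloop
endfacet
facet normal -0.452 -0.116 -0.885
outer loop
vertex 0.553 -2.517 -4.887
vertex 0.824 -3.407 -4.909
vertex -1.286 -3.102 -3.872
endloop
endfacet
facet normal -0.291 0.956 0.024
outer loop
vertex -1.286 -3.102 -3.872
vertex 1.135 -2.368 -3.745
vertex 0.553 -2.517 -4.887
endloop
endfacet
facet normal 0.844 0.268 -0.465
outer loop
vertex 0.553 -2.517 -4.887
vertex 1.406 -3.258 -3.768
vertex 0.824 -3.407 -4.909
endloop
endfacet
facet normal 0.844 0.269 -0.465
outer loop
vertex 1.135 -2.368 -3.745
vertex 1.406 -3.258 -3.768
vertex 0.553 -2.517 -4.887
endloop
endfacet

endsolid


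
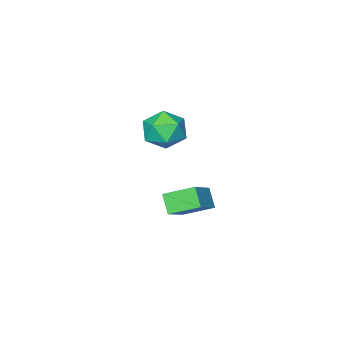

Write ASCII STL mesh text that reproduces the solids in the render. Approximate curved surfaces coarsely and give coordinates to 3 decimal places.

solid 
facet normal -0.622 0.679 0.390
outer loop
vertex 1.47 1.453 -2.128
vertex 2.753 2.093 -1.197
vertex 1.698 2.097 -2.885
endloop
endfacet
facet normal -0.750 -0.374 -0.545
outer loop
vertex 2.587 1.127 -3.443
vertex 1.47 1.453 -2.128
vertex 1.698 2.097 -2.885
endloop
endfacet
facet normal -0.622 0.678 0.391
outer loop
vertex 1.698 2.097 -2.885
vertex 2.753 2.093 -1.197
vertex 2.981 2.738 -1.954
endloop
endfacet
facet normal 0.223 0.632 -0.742
outer loop
vertex 2.981 2.738 -1.954
vertex 2.587 1.127 -3.443
vertex 1.698 2.097 -2.885
endloop
endfacet
facet normal -0.223 -0.632 0.742
outer loop
vertex 1.47 1.453 -2.128
vertex 3.642 1.123 -1.755
vertex 2.753 2.093 -1.197
endloop
endfacet
facet normal -0.751 -0.374 -0.545
outer loop
vertex 2.359 0.482 -2.686
vertex 1.47 1.453 -2.128
vertex 2.587 1.127 -3.443
endloop
endfacet
facet normal -0.223 -0.631 0.743
outer loop
vertex 2.359 0.482 -2.686
vertex 3.642 1.123 -1.755
vertex 1.47 1.453 -2.128
endloop
endfacet
facet normal 0.750 0.374 0.545
outer loop
vertex 2.753 2.093 -1.197
vertex 3.642 1.123 -1.755
vertex 2.981 2.738 -1.954
endloop
endfacet
facet normal 0.224 0.631 -0.742
outer loop
vertex 3.87 1.767 -2.512
vertex 2.587 1.127 -3.443
vertex 2.981 2.738 -1.954
endloop
endfacet
facet normal 0.751 0.374 0.545
outer loop
vertex 2.981 2.738 -1.954
vertex 3.642 1.123 -1.755
vertex 3.87 1.767 -2.512
endloop
endfacet
facet normal 0.622 -0.679 -0.391
outer loop
vertex 3.87 1.767 -2.512
vertex 2.359 0.482 -2.686
vertex 2.587 1.127 -3.443
endloop
endfacet
facet normal 0.622 -0.679 -0.390
outer loop
vertex 3.642 1.123 -1.755
vertex 2.359 0.482 -2.686
vertex 3.87 1.767 -2.512
endloop
endfacet
facet normal -0.668 -0.395 0.630
outer loop
vertex -1.033 -3.226 -1.157
vertex -0.638 -4.235 -1.371
vertex -0.212 -3.639 -0.545
endloop
endfacet
facet normal -0.487 0.265 0.832
outer loop
vertex -1.033 -3.226 -1.157
vertex -0.212 -3.639 -0.545
vertex -0.185 -2.583 -0.865
endloop
endfacet
facet normal -0.640 0.709 0.296
outer loop
vertex -1.033 -3.226 -1.157
vertex -0.185 -2.583 -0.865
vertex -0.594 -2.525 -1.889
endloop
endfacet
facet normal -0.915 0.324 -0.239
outer loop
vertex -1.033 -3.226 -1.157
vertex -0.594 -2.525 -1.889
vertex -0.874 -3.546 -2.202
endloop
endfacet
facet normal -0.933 -0.358 -0.032
outer loop
vertex -1.033 -3.226 -1.157
vertex -0.874 -3.546 -2.202
vertex -0.638 -4.235 -1.371
endloop
endfacet
facet normal 0.218 0.278 0.935
outer loop
vertex -0.185 -2.583 -0.865
vertex -0.212 -3.639 -0.545
vertex 0.734 -3.194 -0.898
endloop
endfacet
facet normal -0.075 -0.790 0.609
outer loop
vertex -0.212 -3.639 -0.545
vertex -0.638 -4.235 -1.371
vertex 0.454 -4.215 -1.211
endloop
endfacet
facet normal -0.502 -0.730 -0.463
outer loop
vertex -0.638 -4.235 -1.371
vertex -0.874 -3.546 -2.202
vertex 0.045 -4.157 -2.235
endloop
endfacet
facet normal -0.474 0.374 -0.797
outer loop
vertex -0.874 -3.546 -2.202
vertex -0.594 -2.525 -1.889
vertex 0.072 -3.101 -2.555
endloop
endfacet
facet normal -0.028 0.997 0.068
outer loop
vertex -0.594 -2.525 -1.889
vertex -0.185 -2.583 -0.865
vertex 0.498 -2.505 -1.729
endloop
endfacet
facet normal 0.915 -0.324 0.239
outer loop
vertex 0.893 -3.514 -1.943
vertex 0.734 -3.194 -0.898
vertex 0.454 -4.215 -1.211
endloop
endfacet
facet normal 0.640 -0.709 -0.296
outer loop
vertex 0.893 -3.514 -1.943
vertex 0.454 -4.215 -1.211
vertex 0.045 -4.157 -2.235
endloop
endfacet
facet normal 0.487 -0.265 -0.832
outer loop
vertex 0.893 -3.514 -1.943
vertex 0.045 -4.157 -2.235
vertex 0.072 -3.101 -2.555
endloop
endfacet
facet normal 0.668 0.395 -0.630
outer loop
vertex 0.893 -3.514 -1.943
vertex 0.072 -3.101 -2.555
vertex 0.498 -2.505 -1.729
endloop
endfacet
facet normal 0.933 0.358 0.032
outer loop
vertex 0.893 -3.514 -1.943
vertex 0.498 -2.505 -1.729
vertex 0.734 -3.194 -0.898
endloop
endfacet
facet normal 0.474 -0.374 0.797
outer loop
vertex 0.454 -4.215 -1.211
vertex 0.734 -3.194 -0.898
vertex -0.212 -3.639 -0.545
endloop
endfacet
facet normal 0.028 -0.997 -0.068
outer loop
vertex 0.045 -4.157 -2.235
vertex 0.454 -4.215 -1.211
vertex -0.638 -4.235 -1.371
endloop
endfacet
facet normal -0.218 -0.278 -0.935
outer loop
vertex 0.072 -3.101 -2.555
vertex 0.045 -4.157 -2.235
vertex -0.874 -3.546 -2.202
endloop
endfacet
facet normal 0.075 0.790 -0.609
outer loop
vertex 0.498 -2.505 -1.729
vertex 0.072 -3.101 -2.555
vertex -0.594 -2.525 -1.889
endloop
endfacet
facet normal 0.502 0.730 0.463
outer loop
vertex 0.734 -3.194 -0.898
vertex 0.498 -2.505 -1.729
vertex -0.185 -2.583 -0.865
endloop
endfacet

endsolid


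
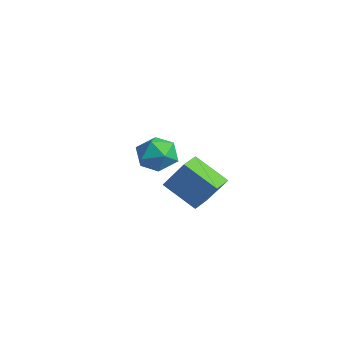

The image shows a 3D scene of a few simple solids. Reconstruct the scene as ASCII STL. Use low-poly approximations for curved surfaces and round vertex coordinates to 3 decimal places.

solid 
facet normal -0.546 0.837 0.031
outer loop
vertex 2.574 2.15 -1.137
vertex 3.931 3.077 -2.277
vertex 1.62 1.587 -2.729
endloop
endfacet
facet normal -0.678 -0.463 0.570
outer loop
vertex 2.209 0.683 -2.763
vertex 2.574 2.15 -1.137
vertex 1.62 1.587 -2.729
endloop
endfacet
facet normal -0.546 0.837 0.031
outer loop
vertex 1.62 1.587 -2.729
vertex 3.931 3.077 -2.277
vertex 2.977 2.514 -3.87
endloop
endfacet
facet normal -0.492 -0.290 -0.821
outer loop
vertex 2.977 2.514 -3.87
vertex 2.209 0.683 -2.763
vertex 1.62 1.587 -2.729
endloop
endfacet
facet normal 0.492 0.290 0.821
outer loop
vertex 2.574 2.15 -1.137
vertex 4.52 2.173 -2.311
vertex 3.931 3.077 -2.277
endloop
endfacet
facet normal -0.679 -0.463 0.570
outer loop
vertex 3.163 1.246 -1.17
vertex 2.574 2.15 -1.137
vertex 2.209 0.683 -2.763
endloop
endfacet
facet normal 0.492 0.290 0.821
outer loop
vertex 3.163 1.246 -1.17
vertex 4.52 2.173 -2.311
vertex 2.574 2.15 -1.137
endloop
endfacet
facet normal 0.678 0.463 -0.570
outer loop
vertex 3.931 3.077 -2.277
vertex 4.52 2.173 -2.311
vertex 2.977 2.514 -3.87
endloop
endfacet
facet normal -0.491 -0.290 -0.821
outer loop
vertex 3.566 1.61 -3.903
vertex 2.209 0.683 -2.763
vertex 2.977 2.514 -3.87
endloop
endfacet
facet normal 0.679 0.463 -0.570
outer loop
vertex 2.977 2.514 -3.87
vertex 4.52 2.173 -2.311
vertex 3.566 1.61 -3.903
endloop
endfacet
facet normal 0.546 -0.837 -0.031
outer loop
vertex 3.566 1.61 -3.903
vertex 3.163 1.246 -1.17
vertex 2.209 0.683 -2.763
endloop
endfacet
facet normal 0.546 -0.837 -0.031
outer loop
vertex 4.52 2.173 -2.311
vertex 3.163 1.246 -1.17
vertex 3.566 1.61 -3.903
endloop
endfacet
facet normal -0.826 0.549 0.127
outer loop
vertex -2.559 3.686 -3.291
vertex -3.21 2.767 -3.553
vertex -2.908 2.967 -2.455
endloop
endfacet
facet normal -0.299 0.782 0.547
outer loop
vertex -2.559 3.686 -3.291
vertex -2.908 2.967 -2.455
vertex -1.827 3.377 -2.45
endloop
endfacet
facet normal 0.254 0.958 0.131
outer loop
vertex -2.559 3.686 -3.291
vertex -1.827 3.377 -2.45
vertex -1.46 3.43 -3.545
endloop
endfacet
facet normal 0.068 0.835 -0.547
outer loop
vertex -2.559 3.686 -3.291
vertex -1.46 3.43 -3.545
vertex -2.314 3.053 -4.227
endloop
endfacet
facet normal -0.599 0.581 -0.550
outer loop
vertex -2.559 3.686 -3.291
vertex -2.314 3.053 -4.227
vertex -3.21 2.767 -3.553
endloop
endfacet
facet normal -0.096 0.241 0.966
outer loop
vertex -1.827 3.377 -2.45
vertex -2.908 2.967 -2.455
vertex -2.026 2.267 -2.193
endloop
endfacet
facet normal -0.949 -0.136 0.286
outer loop
vertex -2.908 2.967 -2.455
vertex -3.21 2.767 -3.553
vertex -2.88 1.89 -2.875
endloop
endfacet
facet normal -0.582 -0.083 -0.809
outer loop
vertex -3.21 2.767 -3.553
vertex -2.314 3.053 -4.227
vertex -2.513 1.943 -3.97
endloop
endfacet
facet normal 0.498 0.326 -0.804
outer loop
vertex -2.314 3.053 -4.227
vertex -1.46 3.43 -3.545
vertex -1.432 2.353 -3.965
endloop
endfacet
facet normal 0.798 0.527 0.293
outer loop
vertex -1.46 3.43 -3.545
vertex -1.827 3.377 -2.45
vertex -1.13 2.553 -2.867
endloop
endfacet
facet normal -0.068 -0.835 0.547
outer loop
vertex -1.781 1.634 -3.129
vertex -2.026 2.267 -2.193
vertex -2.88 1.89 -2.875
endloop
endfacet
facet normal -0.254 -0.958 -0.131
outer loop
vertex -1.781 1.634 -3.129
vertex -2.88 1.89 -2.875
vertex -2.513 1.943 -3.97
endloop
endfacet
facet normal 0.299 -0.782 -0.547
outer loop
vertex -1.781 1.634 -3.129
vertex -2.513 1.943 -3.97
vertex -1.432 2.353 -3.965
endloop
endfacet
facet normal 0.826 -0.549 -0.127
outer loop
vertex -1.781 1.634 -3.129
vertex -1.432 2.353 -3.965
vertex -1.13 2.553 -2.867
endloop
endfacet
facet normal 0.599 -0.581 0.550
outer loop
vertex -1.781 1.634 -3.129
vertex -1.13 2.553 -2.867
vertex -2.026 2.267 -2.193
endloop
endfacet
facet normal -0.498 -0.326 0.804
outer loop
vertex -2.88 1.89 -2.875
vertex -2.026 2.267 -2.193
vertex -2.908 2.967 -2.455
endloop
endfacet
facet normal -0.798 -0.527 -0.293
outer loop
vertex -2.513 1.943 -3.97
vertex -2.88 1.89 -2.875
vertex -3.21 2.767 -3.553
endloop
endfacet
facet normal 0.096 -0.241 -0.966
outer loop
vertex -1.432 2.353 -3.965
vertex -2.513 1.943 -3.97
vertex -2.314 3.053 -4.227
endloop
endfacet
facet normal 0.949 0.136 -0.286
outer loop
vertex -1.13 2.553 -2.867
vertex -1.432 2.353 -3.965
vertex -1.46 3.43 -3.545
endloop
endfacet
facet normal 0.582 0.083 0.809
outer loop
vertex -2.026 2.267 -2.193
vertex -1.13 2.553 -2.867
vertex -1.827 3.377 -2.45
endloop
endfacet

endsolid


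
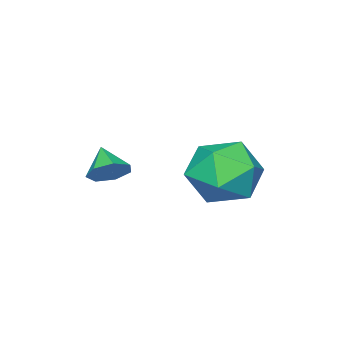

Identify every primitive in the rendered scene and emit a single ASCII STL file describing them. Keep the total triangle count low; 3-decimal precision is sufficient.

solid 
facet normal -0.939 0.066 0.339
outer loop
vertex -2.531 3.069 -2.961
vertex -2.578 1.844 -2.854
vertex -2.189 2.529 -1.909
endloop
endfacet
facet normal -0.563 0.646 0.515
outer loop
vertex -2.531 3.069 -2.961
vertex -2.189 2.529 -1.909
vertex -1.531 3.464 -2.363
endloop
endfacet
facet normal -0.321 0.943 -0.087
outer loop
vertex -2.531 3.069 -2.961
vertex -1.531 3.464 -2.363
vertex -1.514 3.357 -3.589
endloop
endfacet
facet normal -0.547 0.545 -0.635
outer loop
vertex -2.531 3.069 -2.961
vertex -1.514 3.357 -3.589
vertex -2.16 2.356 -3.892
endloop
endfacet
facet normal -0.928 0.003 -0.372
outer loop
vertex -2.531 3.069 -2.961
vertex -2.16 2.356 -3.892
vertex -2.578 1.844 -2.854
endloop
endfacet
facet normal 0.001 0.436 0.900
outer loop
vertex -1.531 3.464 -2.363
vertex -2.189 2.529 -1.909
vertex -0.96 2.484 -1.888
endloop
endfacet
facet normal -0.607 -0.504 0.615
outer loop
vertex -2.189 2.529 -1.909
vertex -2.578 1.844 -2.854
vertex -1.606 1.483 -2.191
endloop
endfacet
facet normal -0.591 -0.604 -0.536
outer loop
vertex -2.578 1.844 -2.854
vertex -2.16 2.356 -3.892
vertex -1.589 1.376 -3.417
endloop
endfacet
facet normal 0.026 0.274 -0.961
outer loop
vertex -2.16 2.356 -3.892
vertex -1.514 3.357 -3.589
vertex -0.931 2.311 -3.871
endloop
endfacet
facet normal 0.392 0.917 -0.075
outer loop
vertex -1.514 3.357 -3.589
vertex -1.531 3.464 -2.363
vertex -0.542 2.996 -2.926
endloop
endfacet
facet normal 0.547 -0.545 0.635
outer loop
vertex -0.589 1.771 -2.819
vertex -0.96 2.484 -1.888
vertex -1.606 1.483 -2.191
endloop
endfacet
facet normal 0.321 -0.943 0.087
outer loop
vertex -0.589 1.771 -2.819
vertex -1.606 1.483 -2.191
vertex -1.589 1.376 -3.417
endloop
endfacet
facet normal 0.563 -0.646 -0.515
outer loop
vertex -0.589 1.771 -2.819
vertex -1.589 1.376 -3.417
vertex -0.931 2.311 -3.871
endloop
endfacet
facet normal 0.939 -0.066 -0.339
outer loop
vertex -0.589 1.771 -2.819
vertex -0.931 2.311 -3.871
vertex -0.542 2.996 -2.926
endloop
endfacet
facet normal 0.928 -0.003 0.372
outer loop
vertex -0.589 1.771 -2.819
vertex -0.542 2.996 -2.926
vertex -0.96 2.484 -1.888
endloop
endfacet
facet normal -0.026 -0.274 0.961
outer loop
vertex -1.606 1.483 -2.191
vertex -0.96 2.484 -1.888
vertex -2.189 2.529 -1.909
endloop
endfacet
facet normal -0.392 -0.917 0.075
outer loop
vertex -1.589 1.376 -3.417
vertex -1.606 1.483 -2.191
vertex -2.578 1.844 -2.854
endloop
endfacet
facet normal -0.001 -0.436 -0.900
outer loop
vertex -0.931 2.311 -3.871
vertex -1.589 1.376 -3.417
vertex -2.16 2.356 -3.892
endloop
endfacet
facet normal 0.607 0.504 -0.615
outer loop
vertex -0.542 2.996 -2.926
vertex -0.931 2.311 -3.871
vertex -1.514 3.357 -3.589
endloop
endfacet
facet normal 0.591 0.604 0.536
outer loop
vertex -0.96 2.484 -1.888
vertex -0.542 2.996 -2.926
vertex -1.531 3.464 -2.363
endloop
endfacet
facet normal 0.435 0.668 -0.604
outer loop
vertex 0.134 -0.14 -2.705
vertex -0.082 -0.489 -3.247
vertex -0.396 0.015 -2.915
endloop
endfacet
facet normal -0.287 0.264 0.921
outer loop
vertex 0.134 -0.14 -2.705
vertex -0.396 0.015 -2.915
vertex -0.538 -1.191 -2.613
endloop
endfacet
facet normal 0.435 0.668 -0.604
outer loop
vertex -0.396 0.015 -2.915
vertex -0.082 -0.489 -3.247
vertex -0.689 -0.21 -3.375
endloop
endfacet
facet normal -0.868 0.214 0.448
outer loop
vertex -0.396 0.015 -2.915
vertex -0.689 -0.21 -3.375
vertex -0.538 -1.191 -2.613
endloop
endfacet
facet normal 0.435 0.669 -0.603
outer loop
vertex -0.689 -0.21 -3.375
vertex -0.082 -0.489 -3.247
vertex -0.525 -0.645 -3.739
endloop
endfacet
facet normal -0.959 -0.251 -0.133
outer loop
vertex -0.689 -0.21 -3.375
vertex -0.525 -0.645 -3.739
vertex -0.538 -1.191 -2.613
endloop
endfacet
facet normal 0.434 0.669 -0.603
outer loop
vertex -0.525 -0.645 -3.739
vertex -0.082 -0.489 -3.247
vertex -0.027 -0.962 -3.732
endloop
endfacet
facet normal -0.492 -0.781 -0.384
outer loop
vertex -0.525 -0.645 -3.739
vertex -0.027 -0.962 -3.732
vertex -0.538 -1.191 -2.613
endloop
endfacet
facet normal 0.435 0.669 -0.603
outer loop
vertex -0.027 -0.962 -3.732
vertex -0.082 -0.489 -3.247
vertex 0.429 -0.923 -3.36
endloop
endfacet
facet normal 0.180 -0.977 -0.118
outer loop
vertex -0.027 -0.962 -3.732
vertex 0.429 -0.923 -3.36
vertex -0.538 -1.191 -2.613
endloop
endfacet
facet normal 0.434 0.668 -0.604
outer loop
vertex 0.429 -0.923 -3.36
vertex -0.082 -0.489 -3.247
vertex 0.501 -0.557 -2.903
endloop
endfacet
facet normal 0.552 -0.691 0.467
outer loop
vertex 0.429 -0.923 -3.36
vertex 0.501 -0.557 -2.903
vertex -0.538 -1.191 -2.613
endloop
endfacet
facet normal 0.434 0.669 -0.604
outer loop
vertex 0.501 -0.557 -2.903
vertex -0.082 -0.489 -3.247
vertex 0.134 -0.14 -2.705
endloop
endfacet
facet normal 0.344 -0.138 0.929
outer loop
vertex 0.501 -0.557 -2.903
vertex 0.134 -0.14 -2.705
vertex -0.538 -1.191 -2.613
endloop
endfacet

endsolid


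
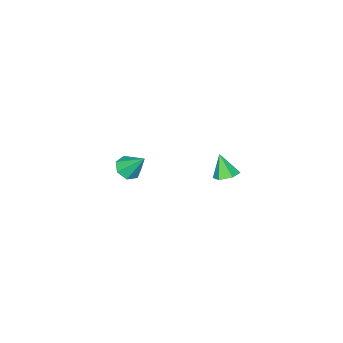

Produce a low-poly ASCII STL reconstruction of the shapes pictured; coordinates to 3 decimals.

solid 
facet normal 0.133 0.467 -0.874
outer loop
vertex 2.767 2.162 -0.537
vertex 2.221 2.11 -0.648
vertex 2.41 2.562 -0.378
endloop
endfacet
facet normal 0.636 0.282 0.719
outer loop
vertex 2.767 2.162 -0.537
vertex 2.41 2.562 -0.378
vertex 2.079 1.61 0.288
endloop
endfacet
facet normal 0.132 0.467 -0.874
outer loop
vertex 2.41 2.562 -0.378
vertex 2.221 2.11 -0.648
vertex 1.864 2.51 -0.488
endloop
endfacet
facet normal -0.212 0.609 0.765
outer loop
vertex 2.41 2.562 -0.378
vertex 1.864 2.51 -0.488
vertex 2.079 1.61 0.288
endloop
endfacet
facet normal 0.133 0.468 -0.874
outer loop
vertex 1.864 2.51 -0.488
vertex 2.221 2.11 -0.648
vertex 1.675 2.058 -0.759
endloop
endfacet
facet normal -0.904 0.134 0.406
outer loop
vertex 1.864 2.51 -0.488
vertex 1.675 2.058 -0.759
vertex 2.079 1.61 0.288
endloop
endfacet
facet normal 0.133 0.466 -0.875
outer loop
vertex 1.675 2.058 -0.759
vertex 2.221 2.11 -0.648
vertex 2.032 1.657 -0.918
endloop
endfacet
facet normal -0.746 -0.666 0.003
outer loop
vertex 1.675 2.058 -0.759
vertex 2.032 1.657 -0.918
vertex 2.079 1.61 0.288
endloop
endfacet
facet normal 0.133 0.466 -0.875
outer loop
vertex 2.032 1.657 -0.918
vertex 2.221 2.11 -0.648
vertex 2.578 1.709 -0.807
endloop
endfacet
facet normal 0.103 -0.994 -0.043
outer loop
vertex 2.032 1.657 -0.918
vertex 2.578 1.709 -0.807
vertex 2.079 1.61 0.288
endloop
endfacet
facet normal 0.133 0.466 -0.875
outer loop
vertex 2.578 1.709 -0.807
vertex 2.221 2.11 -0.648
vertex 2.767 2.162 -0.537
endloop
endfacet
facet normal 0.794 -0.519 0.315
outer loop
vertex 2.578 1.709 -0.807
vertex 2.767 2.162 -0.537
vertex 2.079 1.61 0.288
endloop
endfacet
facet normal 0.072 -0.628 -0.775
outer loop
vertex 2.017 -3.423 -4.363
vertex 1.539 -3.774 -4.123
vertex 1.506 -3.279 -4.527
endloop
endfacet
facet normal 0.327 0.921 -0.210
outer loop
vertex 2.017 -3.423 -4.363
vertex 1.506 -3.279 -4.527
vertex 1.441 -2.926 -3.077
endloop
endfacet
facet normal 0.073 -0.628 -0.775
outer loop
vertex 1.506 -3.279 -4.527
vertex 1.539 -3.774 -4.123
vertex 1.02 -3.508 -4.387
endloop
endfacet
facet normal -0.468 0.854 -0.229
outer loop
vertex 1.506 -3.279 -4.527
vertex 1.02 -3.508 -4.387
vertex 1.441 -2.926 -3.077
endloop
endfacet
facet normal 0.072 -0.628 -0.775
outer loop
vertex 1.02 -3.508 -4.387
vertex 1.539 -3.774 -4.123
vertex 0.925 -3.937 -4.048
endloop
endfacet
facet normal -0.932 0.328 0.154
outer loop
vertex 1.02 -3.508 -4.387
vertex 0.925 -3.937 -4.048
vertex 1.441 -2.926 -3.077
endloop
endfacet
facet normal 0.072 -0.628 -0.775
outer loop
vertex 0.925 -3.937 -4.048
vertex 1.539 -3.774 -4.123
vertex 1.292 -4.244 -3.765
endloop
endfacet
facet normal -0.716 -0.258 0.649
outer loop
vertex 0.925 -3.937 -4.048
vertex 1.292 -4.244 -3.765
vertex 1.441 -2.926 -3.077
endloop
endfacet
facet normal 0.073 -0.628 -0.775
outer loop
vertex 1.292 -4.244 -3.765
vertex 1.539 -3.774 -4.123
vertex 1.845 -4.196 -3.752
endloop
endfacet
facet normal 0.019 -0.464 0.885
outer loop
vertex 1.292 -4.244 -3.765
vertex 1.845 -4.196 -3.752
vertex 1.441 -2.926 -3.077
endloop
endfacet
facet normal 0.072 -0.628 -0.774
outer loop
vertex 1.845 -4.196 -3.752
vertex 1.539 -3.774 -4.123
vertex 2.168 -3.831 -4.018
endloop
endfacet
facet normal 0.717 -0.136 0.684
outer loop
vertex 1.845 -4.196 -3.752
vertex 2.168 -3.831 -4.018
vertex 1.441 -2.926 -3.077
endloop
endfacet
facet normal 0.072 -0.628 -0.775
outer loop
vertex 2.168 -3.831 -4.018
vertex 1.539 -3.774 -4.123
vertex 2.017 -3.423 -4.363
endloop
endfacet
facet normal 0.854 0.482 0.196
outer loop
vertex 2.168 -3.831 -4.018
vertex 2.017 -3.423 -4.363
vertex 1.441 -2.926 -3.077
endloop
endfacet

endsolid


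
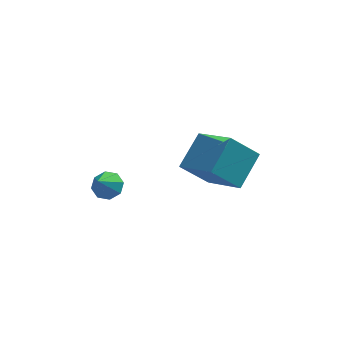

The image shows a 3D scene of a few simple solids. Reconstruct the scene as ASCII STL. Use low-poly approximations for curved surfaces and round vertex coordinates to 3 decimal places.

solid 
facet normal 0.267 0.599 -0.755
outer loop
vertex -3.241 -1.109 -2.363
vertex -3.587 -1.436 -2.745
vertex -3.678 -0.948 -2.39
endloop
endfacet
facet normal 0.086 0.386 0.918
outer loop
vertex -3.241 -1.109 -2.363
vertex -3.678 -0.948 -2.39
vertex -3.893 -2.124 -1.875
endloop
endfacet
facet normal 0.267 0.599 -0.755
outer loop
vertex -3.678 -0.948 -2.39
vertex -3.587 -1.436 -2.745
vertex -4.062 -1.073 -2.625
endloop
endfacet
facet normal -0.569 0.415 0.710
outer loop
vertex -3.678 -0.948 -2.39
vertex -4.062 -1.073 -2.625
vertex -3.893 -2.124 -1.875
endloop
endfacet
facet normal 0.265 0.597 -0.757
outer loop
vertex -4.062 -1.073 -2.625
vertex -3.587 -1.436 -2.745
vertex -4.168 -1.411 -2.929
endloop
endfacet
facet normal -0.958 0.047 0.282
outer loop
vertex -4.062 -1.073 -2.625
vertex -4.168 -1.411 -2.929
vertex -3.893 -2.124 -1.875
endloop
endfacet
facet normal 0.265 0.600 -0.755
outer loop
vertex -4.168 -1.411 -2.929
vertex -3.587 -1.436 -2.745
vertex -3.933 -1.763 -3.126
endloop
endfacet
facet normal -0.855 -0.505 -0.118
outer loop
vertex -4.168 -1.411 -2.929
vertex -3.933 -1.763 -3.126
vertex -3.893 -2.124 -1.875
endloop
endfacet
facet normal 0.267 0.598 -0.756
outer loop
vertex -3.933 -1.763 -3.126
vertex -3.587 -1.436 -2.745
vertex -3.495 -1.924 -3.099
endloop
endfacet
facet normal -0.320 -0.913 -0.253
outer loop
vertex -3.933 -1.763 -3.126
vertex -3.495 -1.924 -3.099
vertex -3.893 -2.124 -1.875
endloop
endfacet
facet normal 0.267 0.598 -0.755
outer loop
vertex -3.495 -1.924 -3.099
vertex -3.587 -1.436 -2.745
vertex -3.111 -1.799 -2.864
endloop
endfacet
facet normal 0.334 -0.941 -0.045
outer loop
vertex -3.495 -1.924 -3.099
vertex -3.111 -1.799 -2.864
vertex -3.893 -2.124 -1.875
endloop
endfacet
facet normal 0.267 0.597 -0.756
outer loop
vertex -3.111 -1.799 -2.864
vertex -3.587 -1.436 -2.745
vertex -3.006 -1.461 -2.56
endloop
endfacet
facet normal 0.725 -0.571 0.385
outer loop
vertex -3.111 -1.799 -2.864
vertex -3.006 -1.461 -2.56
vertex -3.893 -2.124 -1.875
endloop
endfacet
facet normal 0.266 0.600 -0.755
outer loop
vertex -3.006 -1.461 -2.56
vertex -3.587 -1.436 -2.745
vertex -3.241 -1.109 -2.363
endloop
endfacet
facet normal 0.622 -0.023 0.783
outer loop
vertex -3.006 -1.461 -2.56
vertex -3.241 -1.109 -2.363
vertex -3.893 -2.124 -1.875
endloop
endfacet
facet normal -0.704 -0.101 0.703
outer loop
vertex 0.07 -1.29 -2.111
vertex 0.784 -0.109 -1.226
vertex -1.047 0.076 -3.032
endloop
endfacet
facet normal -0.436 -0.720 -0.540
outer loop
vertex 0.016 0.229 -4.094
vertex 0.07 -1.29 -2.111
vertex -1.047 0.076 -3.032
endloop
endfacet
facet normal -0.704 -0.101 0.703
outer loop
vertex -1.047 0.076 -3.032
vertex 0.784 -0.109 -1.226
vertex -0.332 1.257 -2.147
endloop
endfacet
facet normal -0.561 0.686 -0.463
outer loop
vertex -0.332 1.257 -2.147
vertex 0.016 0.229 -4.094
vertex -1.047 0.076 -3.032
endloop
endfacet
facet normal 0.561 -0.686 0.463
outer loop
vertex 0.07 -1.29 -2.111
vertex 1.847 0.044 -2.288
vertex 0.784 -0.109 -1.226
endloop
endfacet
facet normal -0.436 -0.720 -0.540
outer loop
vertex 1.132 -1.137 -3.173
vertex 0.07 -1.29 -2.111
vertex 0.016 0.229 -4.094
endloop
endfacet
facet normal 0.561 -0.686 0.462
outer loop
vertex 1.132 -1.137 -3.173
vertex 1.847 0.044 -2.288
vertex 0.07 -1.29 -2.111
endloop
endfacet
facet normal 0.436 0.720 0.540
outer loop
vertex 0.784 -0.109 -1.226
vertex 1.847 0.044 -2.288
vertex -0.332 1.257 -2.147
endloop
endfacet
facet normal -0.561 0.686 -0.463
outer loop
vertex 0.73 1.41 -3.209
vertex 0.016 0.229 -4.094
vertex -0.332 1.257 -2.147
endloop
endfacet
facet normal 0.436 0.720 0.540
outer loop
vertex -0.332 1.257 -2.147
vertex 1.847 0.044 -2.288
vertex 0.73 1.41 -3.209
endloop
endfacet
facet normal 0.704 0.101 -0.703
outer loop
vertex 0.73 1.41 -3.209
vertex 1.132 -1.137 -3.173
vertex 0.016 0.229 -4.094
endloop
endfacet
facet normal 0.704 0.101 -0.703
outer loop
vertex 1.847 0.044 -2.288
vertex 1.132 -1.137 -3.173
vertex 0.73 1.41 -3.209
endloop
endfacet

endsolid


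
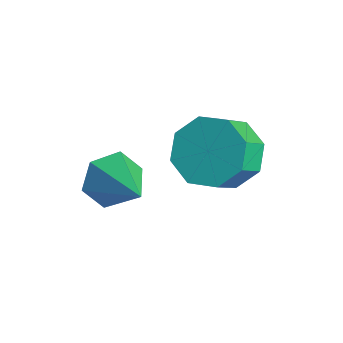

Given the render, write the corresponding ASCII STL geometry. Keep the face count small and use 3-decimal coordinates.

solid 
facet normal -0.264 0.664 -0.700
outer loop
vertex 0.538 2.616 3.964
vertex -0.051 1.885 3.493
vertex -0.217 2.605 4.239
endloop
endfacet
facet normal 0.218 0.747 0.628
outer loop
vertex 0.538 2.616 3.964
vertex -0.217 2.605 4.239
vertex 0.86 1.805 4.818
endloop
endfacet
facet normal 0.218 0.748 0.627
outer loop
vertex 0.86 1.805 4.818
vertex -0.217 2.605 4.239
vertex 0.105 1.795 5.093
endloop
endfacet
facet normal 0.264 -0.664 0.700
outer loop
vertex 0.86 1.805 4.818
vertex 0.105 1.795 5.093
vertex 0.271 1.075 4.347
endloop
endfacet
facet normal -0.265 0.664 -0.700
outer loop
vertex -0.217 2.605 4.239
vertex -0.051 1.885 3.493
vertex -0.875 2.173 4.078
endloop
endfacet
facet normal -0.509 0.520 0.686
outer loop
vertex -0.217 2.605 4.239
vertex -0.875 2.173 4.078
vertex 0.105 1.795 5.093
endloop
endfacet
facet normal -0.510 0.519 0.686
outer loop
vertex 0.105 1.795 5.093
vertex -0.875 2.173 4.078
vertex -0.552 1.363 4.931
endloop
endfacet
facet normal 0.264 -0.664 0.700
outer loop
vertex 0.105 1.795 5.093
vertex -0.552 1.363 4.931
vertex 0.271 1.075 4.347
endloop
endfacet
facet normal -0.265 0.664 -0.700
outer loop
vertex -0.875 2.173 4.078
vertex -0.051 1.885 3.493
vertex -1.05 1.572 3.574
endloop
endfacet
facet normal -0.939 -0.014 0.343
outer loop
vertex -0.875 2.173 4.078
vertex -1.05 1.572 3.574
vertex -0.552 1.363 4.931
endloop
endfacet
facet normal -0.939 -0.012 0.343
outer loop
vertex -0.552 1.363 4.931
vertex -1.05 1.572 3.574
vertex -0.728 0.762 4.427
endloop
endfacet
facet normal 0.264 -0.664 0.700
outer loop
vertex -0.552 1.363 4.931
vertex -0.728 0.762 4.427
vertex 0.271 1.075 4.347
endloop
endfacet
facet normal -0.265 0.665 -0.699
outer loop
vertex -1.05 1.572 3.574
vertex -0.051 1.885 3.493
vertex -0.64 1.155 3.022
endloop
endfacet
facet normal -0.819 -0.538 -0.202
outer loop
vertex -1.05 1.572 3.574
vertex -0.64 1.155 3.022
vertex -0.728 0.762 4.427
endloop
endfacet
facet normal -0.819 -0.537 -0.202
outer loop
vertex -0.728 0.762 4.427
vertex -0.64 1.155 3.022
vertex -0.318 0.344 3.876
endloop
endfacet
facet normal 0.264 -0.664 0.700
outer loop
vertex -0.728 0.762 4.427
vertex -0.318 0.344 3.876
vertex 0.271 1.075 4.347
endloop
endfacet
facet normal -0.264 0.664 -0.700
outer loop
vertex -0.64 1.155 3.022
vertex -0.051 1.885 3.493
vertex 0.115 1.165 2.747
endloop
endfacet
facet normal -0.219 -0.747 -0.627
outer loop
vertex -0.64 1.155 3.022
vertex 0.115 1.165 2.747
vertex -0.318 0.344 3.876
endloop
endfacet
facet normal -0.218 -0.748 -0.627
outer loop
vertex -0.318 0.344 3.876
vertex 0.115 1.165 2.747
vertex 0.437 0.355 3.601
endloop
endfacet
facet normal 0.264 -0.664 0.700
outer loop
vertex -0.318 0.344 3.876
vertex 0.437 0.355 3.601
vertex 0.271 1.075 4.347
endloop
endfacet
facet normal -0.264 0.664 -0.700
outer loop
vertex 0.115 1.165 2.747
vertex -0.051 1.885 3.493
vertex 0.772 1.597 2.909
endloop
endfacet
facet normal 0.511 -0.519 -0.685
outer loop
vertex 0.115 1.165 2.747
vertex 0.772 1.597 2.909
vertex 0.437 0.355 3.601
endloop
endfacet
facet normal 0.509 -0.520 -0.686
outer loop
vertex 0.437 0.355 3.601
vertex 0.772 1.597 2.909
vertex 1.095 0.787 3.762
endloop
endfacet
facet normal 0.265 -0.664 0.700
outer loop
vertex 0.437 0.355 3.601
vertex 1.095 0.787 3.762
vertex 0.271 1.075 4.347
endloop
endfacet
facet normal -0.264 0.664 -0.700
outer loop
vertex 0.772 1.597 2.909
vertex -0.051 1.885 3.493
vertex 0.948 2.198 3.413
endloop
endfacet
facet normal 0.939 0.013 -0.343
outer loop
vertex 0.772 1.597 2.909
vertex 0.948 2.198 3.413
vertex 1.095 0.787 3.762
endloop
endfacet
facet normal 0.940 0.013 -0.342
outer loop
vertex 1.095 0.787 3.762
vertex 0.948 2.198 3.413
vertex 1.27 1.388 4.266
endloop
endfacet
facet normal 0.265 -0.664 0.700
outer loop
vertex 1.095 0.787 3.762
vertex 1.27 1.388 4.266
vertex 0.271 1.075 4.347
endloop
endfacet
facet normal -0.264 0.664 -0.700
outer loop
vertex 0.948 2.198 3.413
vertex -0.051 1.885 3.493
vertex 0.538 2.616 3.964
endloop
endfacet
facet normal 0.819 0.538 0.201
outer loop
vertex 0.948 2.198 3.413
vertex 0.538 2.616 3.964
vertex 1.27 1.388 4.266
endloop
endfacet
facet normal 0.819 0.538 0.202
outer loop
vertex 1.27 1.388 4.266
vertex 0.538 2.616 3.964
vertex 0.86 1.805 4.818
endloop
endfacet
facet normal 0.265 -0.665 0.699
outer loop
vertex 1.27 1.388 4.266
vertex 0.86 1.805 4.818
vertex 0.271 1.075 4.347
endloop
endfacet
facet normal -0.881 0.081 -0.467
outer loop
vertex -1.965 -0.634 0.833
vertex -2.285 -0.165 1.518
vertex -1.887 0.253 0.84
endloop
endfacet
facet normal 0.768 -0.063 -0.637
outer loop
vertex -1.965 -0.634 0.833
vertex -1.887 0.253 0.84
vertex -0.655 -0.315 2.382
endloop
endfacet
facet normal -0.881 0.082 -0.467
outer loop
vertex -1.887 0.253 0.84
vertex -2.285 -0.165 1.518
vertex -2.207 0.722 1.526
endloop
endfacet
facet normal 0.623 0.750 -0.222
outer loop
vertex -1.887 0.253 0.84
vertex -2.207 0.722 1.526
vertex -0.655 -0.315 2.382
endloop
endfacet
facet normal -0.881 0.082 -0.467
outer loop
vertex -2.207 0.722 1.526
vertex -2.285 -0.165 1.518
vertex -2.605 0.304 2.204
endloop
endfacet
facet normal 0.193 0.780 0.595
outer loop
vertex -2.207 0.722 1.526
vertex -2.605 0.304 2.204
vertex -0.655 -0.315 2.382
endloop
endfacet
facet normal -0.881 0.081 -0.466
outer loop
vertex -2.605 0.304 2.204
vertex -2.285 -0.165 1.518
vertex -2.682 -0.582 2.196
endloop
endfacet
facet normal -0.091 -0.001 0.996
outer loop
vertex -2.605 0.304 2.204
vertex -2.682 -0.582 2.196
vertex -0.655 -0.315 2.382
endloop
endfacet
facet normal -0.881 0.080 -0.466
outer loop
vertex -2.682 -0.582 2.196
vertex -2.285 -0.165 1.518
vertex -2.362 -1.051 1.511
endloop
endfacet
facet normal 0.054 -0.812 0.581
outer loop
vertex -2.682 -0.582 2.196
vertex -2.362 -1.051 1.511
vertex -0.655 -0.315 2.382
endloop
endfacet
facet normal -0.881 0.080 -0.466
outer loop
vertex -2.362 -1.051 1.511
vertex -2.285 -0.165 1.518
vertex -1.965 -0.634 0.833
endloop
endfacet
facet normal 0.484 -0.843 -0.235
outer loop
vertex -2.362 -1.051 1.511
vertex -1.965 -0.634 0.833
vertex -0.655 -0.315 2.382
endloop
endfacet

endsolid


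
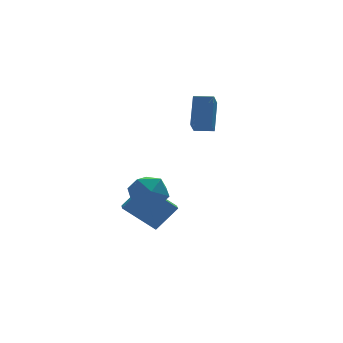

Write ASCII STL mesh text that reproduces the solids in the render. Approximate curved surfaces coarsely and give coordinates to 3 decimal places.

solid 
facet normal -0.663 0.432 0.612
outer loop
vertex -1.527 -1.333 1.407
vertex -1.127 -0.099 0.968
vertex -2.651 -1.388 0.228
endloop
endfacet
facet normal -0.292 -0.901 0.320
outer loop
vertex -1.313 -2.261 -1.008
vertex -1.527 -1.333 1.407
vertex -2.651 -1.388 0.228
endloop
endfacet
facet normal -0.663 0.432 0.612
outer loop
vertex -2.651 -1.388 0.228
vertex -1.127 -0.099 0.968
vertex -2.251 -0.154 -0.211
endloop
endfacet
facet normal -0.690 -0.034 -0.723
outer loop
vertex -2.251 -0.154 -0.211
vertex -1.313 -2.261 -1.008
vertex -2.651 -1.388 0.228
endloop
endfacet
facet normal 0.690 0.034 0.723
outer loop
vertex -1.527 -1.333 1.407
vertex 0.211 -0.972 -0.268
vertex -1.127 -0.099 0.968
endloop
endfacet
facet normal -0.292 -0.901 0.320
outer loop
vertex -0.189 -2.206 0.171
vertex -1.527 -1.333 1.407
vertex -1.313 -2.261 -1.008
endloop
endfacet
facet normal 0.690 0.034 0.723
outer loop
vertex -0.189 -2.206 0.171
vertex 0.211 -0.972 -0.268
vertex -1.527 -1.333 1.407
endloop
endfacet
facet normal 0.292 0.901 -0.320
outer loop
vertex -1.127 -0.099 0.968
vertex 0.211 -0.972 -0.268
vertex -2.251 -0.154 -0.211
endloop
endfacet
facet normal -0.690 -0.034 -0.723
outer loop
vertex -0.913 -1.027 -1.447
vertex -1.313 -2.261 -1.008
vertex -2.251 -0.154 -0.211
endloop
endfacet
facet normal 0.292 0.901 -0.320
outer loop
vertex -2.251 -0.154 -0.211
vertex 0.211 -0.972 -0.268
vertex -0.913 -1.027 -1.447
endloop
endfacet
facet normal 0.663 -0.432 -0.612
outer loop
vertex -0.913 -1.027 -1.447
vertex -0.189 -2.206 0.171
vertex -1.313 -2.261 -1.008
endloop
endfacet
facet normal 0.663 -0.432 -0.612
outer loop
vertex 0.211 -0.972 -0.268
vertex -0.189 -2.206 0.171
vertex -0.913 -1.027 -1.447
endloop
endfacet
facet normal -0.911 0.166 0.378
outer loop
vertex -2.697 -2.3 1.911
vertex -2.931 -3.363 1.813
vertex -2.48 -2.985 2.734
endloop
endfacet
facet normal -0.437 0.631 0.641
outer loop
vertex -2.697 -2.3 1.911
vertex -2.48 -2.985 2.734
vertex -1.758 -2.21 2.463
endloop
endfacet
facet normal -0.149 0.985 0.092
outer loop
vertex -2.697 -2.3 1.911
vertex -1.758 -2.21 2.463
vertex -1.763 -2.109 1.375
endloop
endfacet
facet normal -0.443 0.738 -0.509
outer loop
vertex -2.697 -2.3 1.911
vertex -1.763 -2.109 1.375
vertex -2.488 -2.822 0.973
endloop
endfacet
facet normal -0.914 0.232 -0.333
outer loop
vertex -2.697 -2.3 1.911
vertex -2.488 -2.822 0.973
vertex -2.931 -3.363 1.813
endloop
endfacet
facet normal 0.081 0.261 0.962
outer loop
vertex -1.758 -2.21 2.463
vertex -2.48 -2.985 2.734
vertex -1.412 -3.218 2.707
endloop
endfacet
facet normal -0.685 -0.492 0.537
outer loop
vertex -2.48 -2.985 2.734
vertex -2.931 -3.363 1.813
vertex -2.137 -3.931 2.305
endloop
endfacet
facet normal -0.690 -0.385 -0.612
outer loop
vertex -2.931 -3.363 1.813
vertex -2.488 -2.822 0.973
vertex -2.142 -3.83 1.217
endloop
endfacet
facet normal 0.072 0.433 -0.898
outer loop
vertex -2.488 -2.822 0.973
vertex -1.763 -2.109 1.375
vertex -1.42 -3.055 0.946
endloop
endfacet
facet normal 0.549 0.832 0.075
outer loop
vertex -1.763 -2.109 1.375
vertex -1.758 -2.21 2.463
vertex -0.969 -2.677 1.867
endloop
endfacet
facet normal 0.443 -0.738 0.509
outer loop
vertex -1.203 -3.74 1.769
vertex -1.412 -3.218 2.707
vertex -2.137 -3.931 2.305
endloop
endfacet
facet normal 0.149 -0.985 -0.092
outer loop
vertex -1.203 -3.74 1.769
vertex -2.137 -3.931 2.305
vertex -2.142 -3.83 1.217
endloop
endfacet
facet normal 0.437 -0.631 -0.641
outer loop
vertex -1.203 -3.74 1.769
vertex -2.142 -3.83 1.217
vertex -1.42 -3.055 0.946
endloop
endfacet
facet normal 0.911 -0.166 -0.378
outer loop
vertex -1.203 -3.74 1.769
vertex -1.42 -3.055 0.946
vertex -0.969 -2.677 1.867
endloop
endfacet
facet normal 0.914 -0.232 0.333
outer loop
vertex -1.203 -3.74 1.769
vertex -0.969 -2.677 1.867
vertex -1.412 -3.218 2.707
endloop
endfacet
facet normal -0.072 -0.433 0.898
outer loop
vertex -2.137 -3.931 2.305
vertex -1.412 -3.218 2.707
vertex -2.48 -2.985 2.734
endloop
endfacet
facet normal -0.549 -0.832 -0.075
outer loop
vertex -2.142 -3.83 1.217
vertex -2.137 -3.931 2.305
vertex -2.931 -3.363 1.813
endloop
endfacet
facet normal -0.081 -0.261 -0.962
outer loop
vertex -1.42 -3.055 0.946
vertex -2.142 -3.83 1.217
vertex -2.488 -2.822 0.973
endloop
endfacet
facet normal 0.685 0.492 -0.537
outer loop
vertex -0.969 -2.677 1.867
vertex -1.42 -3.055 0.946
vertex -1.763 -2.109 1.375
endloop
endfacet
facet normal 0.690 0.385 0.612
outer loop
vertex -1.412 -3.218 2.707
vertex -0.969 -2.677 1.867
vertex -1.758 -2.21 2.463
endloop
endfacet
facet normal -0.865 0.500 -0.035
outer loop
vertex 2.124 2.155 3.609
vertex 2.687 3.233 5.068
vertex 2.613 2.947 2.835
endloop
endfacet
facet normal -0.296 -0.568 -0.768
outer loop
vertex 3.513 2.427 2.872
vertex 2.124 2.155 3.609
vertex 2.613 2.947 2.835
endloop
endfacet
facet normal -0.865 0.500 -0.035
outer loop
vertex 2.613 2.947 2.835
vertex 2.687 3.233 5.068
vertex 3.176 4.025 4.295
endloop
endfacet
facet normal 0.404 0.654 -0.639
outer loop
vertex 3.176 4.025 4.295
vertex 3.513 2.427 2.872
vertex 2.613 2.947 2.835
endloop
endfacet
facet normal -0.404 -0.654 0.639
outer loop
vertex 2.124 2.155 3.609
vertex 3.587 2.713 5.105
vertex 2.687 3.233 5.068
endloop
endfacet
facet normal -0.297 -0.567 -0.769
outer loop
vertex 3.024 1.635 3.645
vertex 2.124 2.155 3.609
vertex 3.513 2.427 2.872
endloop
endfacet
facet normal -0.404 -0.655 0.639
outer loop
vertex 3.024 1.635 3.645
vertex 3.587 2.713 5.105
vertex 2.124 2.155 3.609
endloop
endfacet
facet normal 0.296 0.567 0.768
outer loop
vertex 2.687 3.233 5.068
vertex 3.587 2.713 5.105
vertex 3.176 4.025 4.295
endloop
endfacet
facet normal 0.404 0.654 -0.639
outer loop
vertex 4.076 3.505 4.331
vertex 3.513 2.427 2.872
vertex 3.176 4.025 4.295
endloop
endfacet
facet normal 0.297 0.567 0.768
outer loop
vertex 3.176 4.025 4.295
vertex 3.587 2.713 5.105
vertex 4.076 3.505 4.331
endloop
endfacet
facet normal 0.865 -0.500 0.035
outer loop
vertex 4.076 3.505 4.331
vertex 3.024 1.635 3.645
vertex 3.513 2.427 2.872
endloop
endfacet
facet normal 0.865 -0.500 0.035
outer loop
vertex 3.587 2.713 5.105
vertex 3.024 1.635 3.645
vertex 4.076 3.505 4.331
endloop
endfacet

endsolid
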